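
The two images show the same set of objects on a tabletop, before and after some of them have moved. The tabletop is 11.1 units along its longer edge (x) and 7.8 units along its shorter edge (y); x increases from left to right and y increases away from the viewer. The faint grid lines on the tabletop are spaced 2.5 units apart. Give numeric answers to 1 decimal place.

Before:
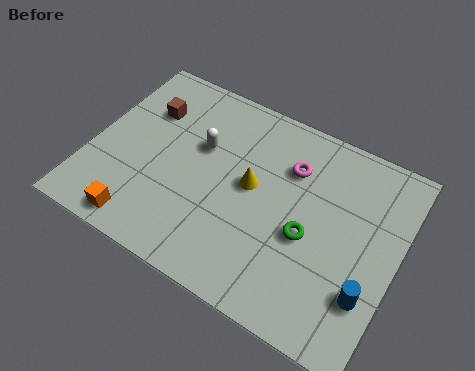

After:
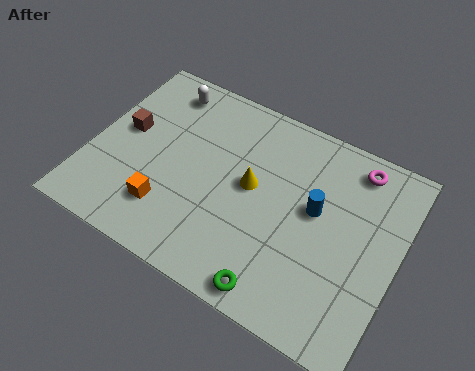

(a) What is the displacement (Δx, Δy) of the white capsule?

(-1.7, 1.7)

From the two frames, the white capsule sits at roughly (3.8, 4.9) before and (2.1, 6.6) after.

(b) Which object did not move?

the yellow cone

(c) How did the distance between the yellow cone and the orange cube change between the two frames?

-1.3

Before: roughly 4.8 units apart; after: 3.5. That's 1.3 units closer together.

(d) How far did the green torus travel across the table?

2.6

The green torus was near (8.0, 3.3) before and (7.3, 0.8) after, so it travelled √(0.7² + 2.5²) ≈ 2.6 units.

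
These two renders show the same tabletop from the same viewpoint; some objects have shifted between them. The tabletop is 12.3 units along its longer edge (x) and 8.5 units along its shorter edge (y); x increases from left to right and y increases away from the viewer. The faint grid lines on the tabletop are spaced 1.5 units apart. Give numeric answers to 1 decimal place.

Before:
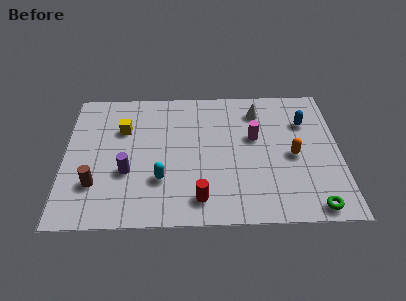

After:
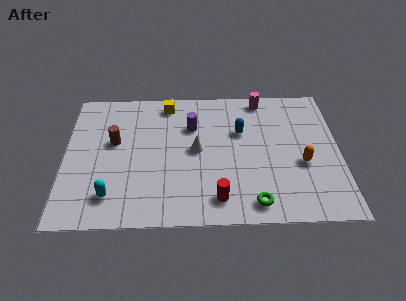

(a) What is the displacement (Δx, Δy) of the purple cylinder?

(2.9, 2.8)

The purple cylinder was at about (2.8, 3.1) and moved to about (5.7, 5.9).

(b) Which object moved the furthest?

the purple cylinder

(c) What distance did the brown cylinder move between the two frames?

2.7

The brown cylinder was near (1.4, 2.4) before and (2.2, 5.0) after, so it travelled √(0.8² + 2.6²) ≈ 2.7 units.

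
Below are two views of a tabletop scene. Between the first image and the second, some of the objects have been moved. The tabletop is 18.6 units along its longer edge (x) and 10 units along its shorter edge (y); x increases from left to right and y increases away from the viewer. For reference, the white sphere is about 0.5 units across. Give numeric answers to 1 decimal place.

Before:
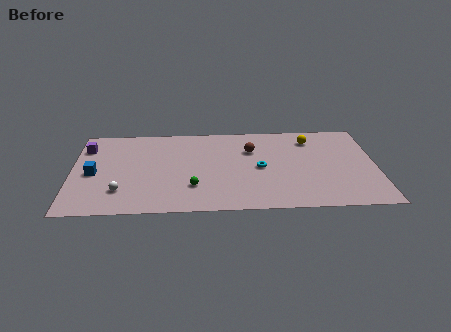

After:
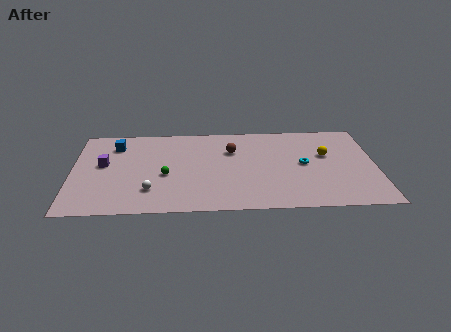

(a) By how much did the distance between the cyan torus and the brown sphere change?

+2.6

The distance was about 2.2 in the first image and 4.8 in the second, so they moved 2.6 units further apart.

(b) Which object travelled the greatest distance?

the blue cube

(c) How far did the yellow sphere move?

2.1

From (14.7, 8.0) to (15.6, 6.1), the yellow sphere covered √(0.9² + 1.9²) ≈ 2.1 units.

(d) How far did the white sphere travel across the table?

1.8

The white sphere was near (3.0, 2.5) before and (4.8, 2.5) after, so it travelled √(1.8² + 0.0²) ≈ 1.8 units.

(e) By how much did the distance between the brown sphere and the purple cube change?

-2.2

The distance was about 10.2 in the first image and 8.0 in the second, so they moved 2.2 units closer together.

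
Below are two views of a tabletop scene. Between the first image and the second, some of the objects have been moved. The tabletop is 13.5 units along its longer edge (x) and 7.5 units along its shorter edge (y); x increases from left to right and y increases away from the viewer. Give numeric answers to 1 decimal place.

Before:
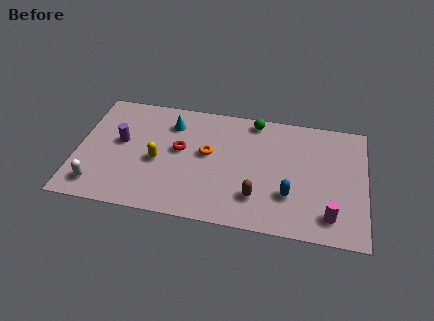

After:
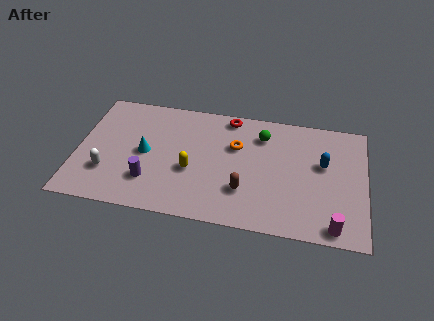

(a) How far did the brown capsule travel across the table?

0.7

The brown capsule was near (8.5, 1.9) before and (7.9, 2.2) after, so it travelled √(0.6² + 0.3²) ≈ 0.7 units.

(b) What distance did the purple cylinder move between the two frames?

2.7

The purple cylinder moved from about (2.0, 4.2) to (3.5, 2.0), a distance of √(1.5² + 2.2²) ≈ 2.7.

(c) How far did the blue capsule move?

2.7

The blue capsule moved from about (10.0, 2.3) to (11.5, 4.5), a distance of √(1.5² + 2.2²) ≈ 2.7.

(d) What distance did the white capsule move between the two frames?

1.0

The white capsule moved from about (1.1, 1.3) to (1.5, 2.2), a distance of √(0.4² + 0.9²) ≈ 1.0.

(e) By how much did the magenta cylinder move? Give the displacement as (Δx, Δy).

(0.2, -0.6)

From the two frames, the magenta cylinder sits at roughly (11.9, 1.4) before and (12.1, 0.8) after.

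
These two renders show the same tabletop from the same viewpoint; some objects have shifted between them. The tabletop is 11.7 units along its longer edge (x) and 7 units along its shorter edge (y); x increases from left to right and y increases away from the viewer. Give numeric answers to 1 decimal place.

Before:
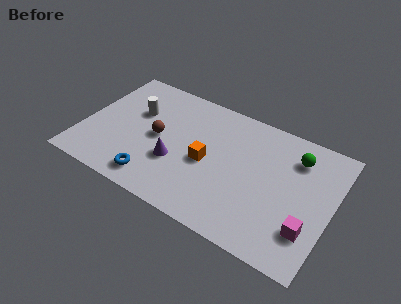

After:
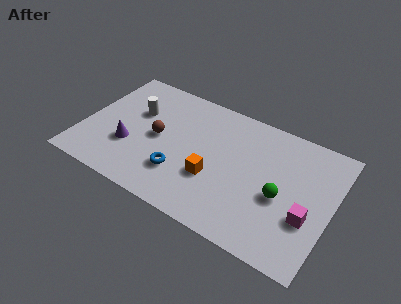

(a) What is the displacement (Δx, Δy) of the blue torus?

(1.1, 0.9)

The blue torus started near (3.7, 1.1) and ended near (4.8, 2.0).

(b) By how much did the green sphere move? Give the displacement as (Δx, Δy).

(-0.4, -2.4)

The green sphere was at about (9.8, 5.4) and moved to about (9.4, 3.0).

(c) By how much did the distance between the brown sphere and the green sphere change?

-0.7

Before: roughly 6.6 units apart; after: 5.9. That's 0.7 units closer together.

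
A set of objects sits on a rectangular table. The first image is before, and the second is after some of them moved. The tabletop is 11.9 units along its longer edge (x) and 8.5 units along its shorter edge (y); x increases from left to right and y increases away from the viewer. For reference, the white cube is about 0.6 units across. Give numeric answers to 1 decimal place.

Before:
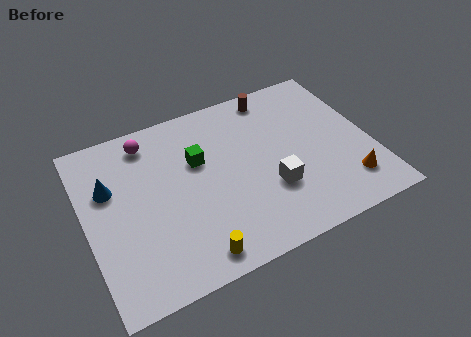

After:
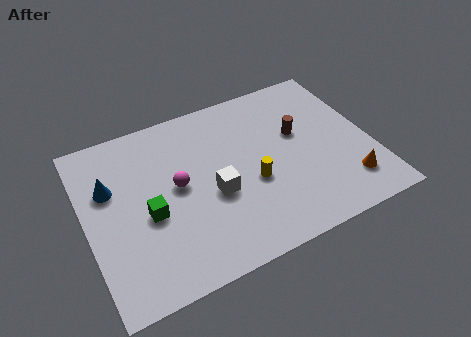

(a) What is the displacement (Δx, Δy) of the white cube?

(-2.3, 0.7)

From the two frames, the white cube sits at roughly (7.5, 2.8) before and (5.2, 3.5) after.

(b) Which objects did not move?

the orange cone and the blue cone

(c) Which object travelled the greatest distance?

the yellow cylinder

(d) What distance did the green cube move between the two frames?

2.9

The green cube moved from about (4.8, 5.4) to (2.5, 3.6), a distance of √(2.3² + 1.8²) ≈ 2.9.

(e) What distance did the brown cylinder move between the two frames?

2.5

From (8.3, 7.5) to (9.0, 5.1), the brown cylinder covered √(0.7² + 2.4²) ≈ 2.5 units.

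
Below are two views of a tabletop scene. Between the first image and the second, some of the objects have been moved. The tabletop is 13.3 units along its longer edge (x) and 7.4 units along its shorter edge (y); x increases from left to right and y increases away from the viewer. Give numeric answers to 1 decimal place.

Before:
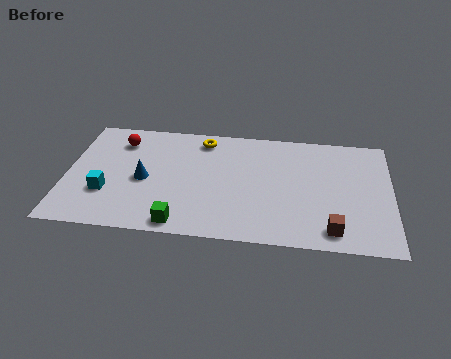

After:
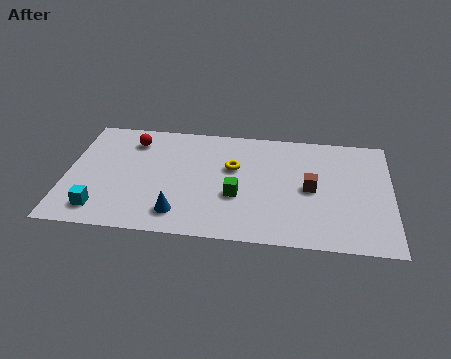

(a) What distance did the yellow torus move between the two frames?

2.1

The yellow torus moved from about (5.5, 6.3) to (6.8, 4.6), a distance of √(1.3² + 1.7²) ≈ 2.1.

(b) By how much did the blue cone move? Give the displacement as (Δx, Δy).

(1.5, -2.0)

The blue cone started near (3.2, 3.4) and ended near (4.7, 1.4).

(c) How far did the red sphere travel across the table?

0.5

The red sphere moved from about (2.1, 5.8) to (2.6, 5.9), a distance of √(0.5² + 0.1²) ≈ 0.5.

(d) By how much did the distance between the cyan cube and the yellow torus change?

+0.8

Before: roughly 5.4 units apart; after: 6.2. That's 0.8 units further apart.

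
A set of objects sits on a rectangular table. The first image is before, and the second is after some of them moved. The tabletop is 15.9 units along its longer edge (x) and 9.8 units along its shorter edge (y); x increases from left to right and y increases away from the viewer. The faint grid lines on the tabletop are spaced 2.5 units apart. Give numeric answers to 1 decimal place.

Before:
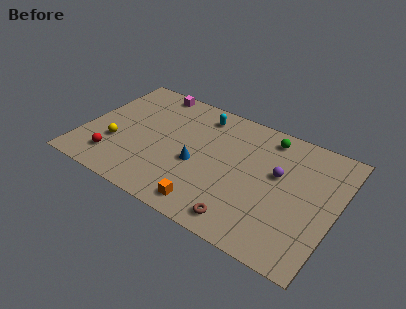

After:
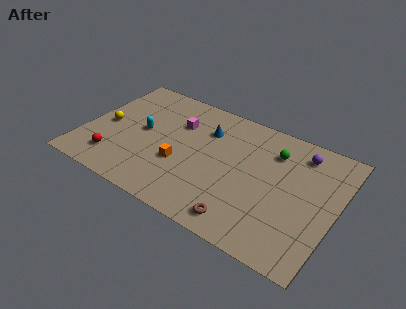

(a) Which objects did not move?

the brown torus and the red sphere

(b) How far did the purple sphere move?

2.5

The purple sphere was near (12.2, 5.8) before and (13.3, 8.1) after, so it travelled √(1.1² + 2.3²) ≈ 2.5 units.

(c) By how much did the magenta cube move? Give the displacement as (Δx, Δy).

(2.1, -2.1)

From the two frames, the magenta cube sits at roughly (3.5, 8.9) before and (5.6, 6.8) after.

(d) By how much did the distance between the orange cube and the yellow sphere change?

-1.5

Before: roughly 6.6 units apart; after: 5.1. That's 1.5 units closer together.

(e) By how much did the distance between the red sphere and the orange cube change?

-1.9

The distance was about 6.2 in the first image and 4.3 in the second, so they moved 1.9 units closer together.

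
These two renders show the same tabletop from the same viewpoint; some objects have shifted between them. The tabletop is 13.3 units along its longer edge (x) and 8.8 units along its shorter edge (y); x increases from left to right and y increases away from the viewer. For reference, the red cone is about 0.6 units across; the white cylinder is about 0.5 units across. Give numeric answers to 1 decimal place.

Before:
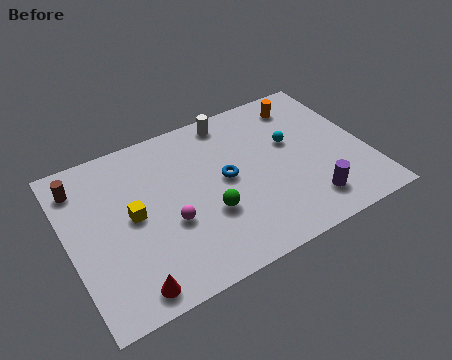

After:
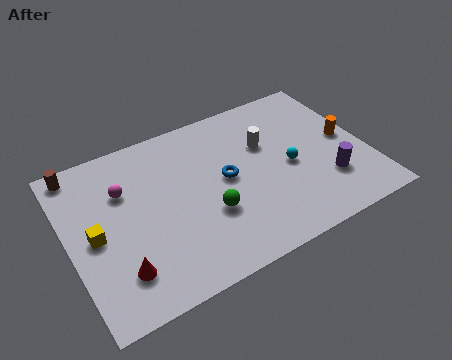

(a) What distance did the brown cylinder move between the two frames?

0.8

The brown cylinder was near (0.8, 7.1) before and (0.8, 7.9) after, so it travelled √(0.0² + 0.8²) ≈ 0.8 units.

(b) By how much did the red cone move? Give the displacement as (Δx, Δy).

(-0.3, 1.0)

From the two frames, the red cone sits at roughly (2.2, 1.0) before and (1.9, 2.0) after.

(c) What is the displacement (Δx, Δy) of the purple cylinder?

(1.0, 0.8)

The purple cylinder was at about (10.3, 1.7) and moved to about (11.3, 2.5).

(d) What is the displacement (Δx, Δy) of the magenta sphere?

(-1.7, 2.6)

The magenta sphere was at about (4.3, 3.4) and moved to about (2.6, 6.0).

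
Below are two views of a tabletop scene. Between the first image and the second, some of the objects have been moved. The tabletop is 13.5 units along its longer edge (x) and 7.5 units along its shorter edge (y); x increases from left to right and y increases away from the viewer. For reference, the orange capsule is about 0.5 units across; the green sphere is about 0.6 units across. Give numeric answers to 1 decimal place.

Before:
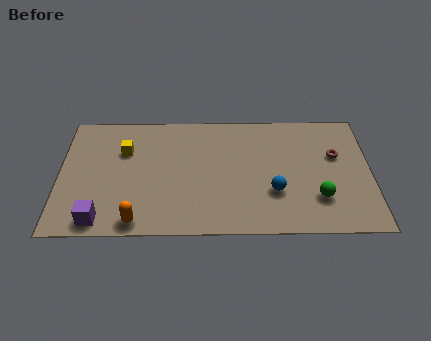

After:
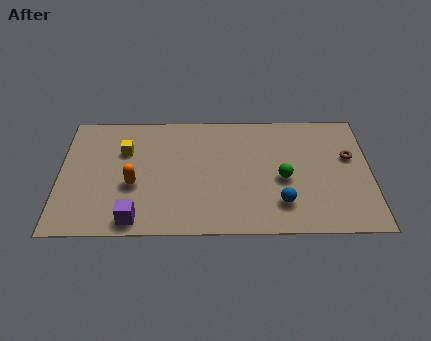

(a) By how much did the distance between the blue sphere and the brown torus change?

+0.6

They were about 3.5 units apart before and 4.1 after — 0.6 units further apart.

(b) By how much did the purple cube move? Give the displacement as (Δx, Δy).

(1.5, 0.0)

The purple cube was at about (1.8, 0.9) and moved to about (3.3, 0.9).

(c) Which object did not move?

the yellow cube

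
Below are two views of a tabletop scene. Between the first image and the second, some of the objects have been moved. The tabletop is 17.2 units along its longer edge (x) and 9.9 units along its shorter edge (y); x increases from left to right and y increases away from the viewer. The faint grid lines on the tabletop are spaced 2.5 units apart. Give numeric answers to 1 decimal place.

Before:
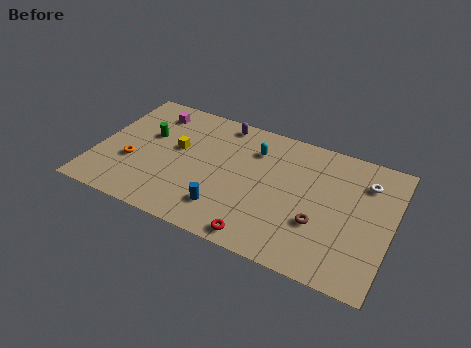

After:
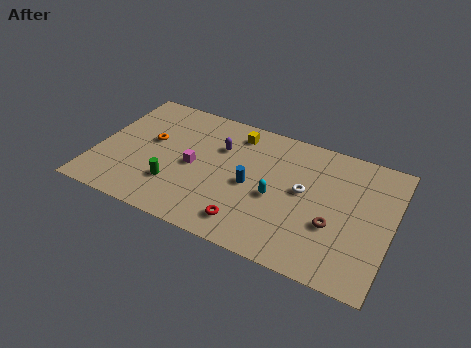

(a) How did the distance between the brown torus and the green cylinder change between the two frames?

-1.5

Before: roughly 10.7 units apart; after: 9.2. That's 1.5 units closer together.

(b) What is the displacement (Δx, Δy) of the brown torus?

(0.8, 0.2)

The brown torus was at about (13.2, 3.4) and moved to about (14.0, 3.6).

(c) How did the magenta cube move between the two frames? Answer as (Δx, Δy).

(2.9, -3.4)

The magenta cube was at about (2.8, 8.1) and moved to about (5.7, 4.7).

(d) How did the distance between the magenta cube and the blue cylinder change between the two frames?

-4.4

The distance was about 7.8 in the first image and 3.4 in the second, so they moved 4.4 units closer together.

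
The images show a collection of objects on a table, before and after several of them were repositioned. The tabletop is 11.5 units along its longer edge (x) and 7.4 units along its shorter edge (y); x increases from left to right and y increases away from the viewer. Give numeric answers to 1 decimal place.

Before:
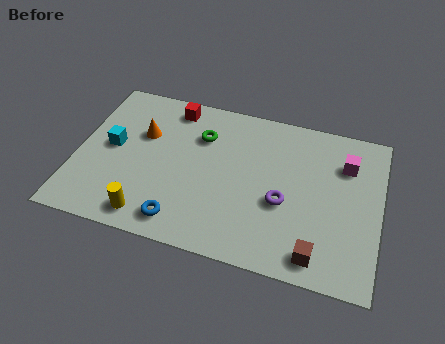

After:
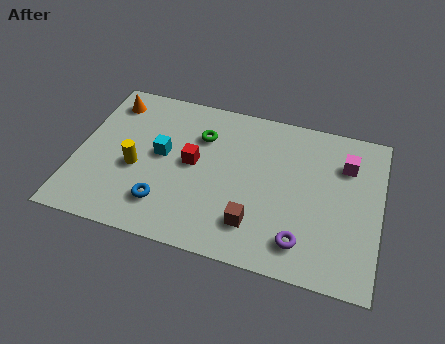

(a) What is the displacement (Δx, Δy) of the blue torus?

(-0.7, 0.6)

From the two frames, the blue torus sits at roughly (4.2, 1.1) before and (3.5, 1.7) after.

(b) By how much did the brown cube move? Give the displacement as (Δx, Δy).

(-2.4, 0.7)

The brown cube was at about (9.3, 1.0) and moved to about (6.9, 1.7).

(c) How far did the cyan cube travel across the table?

1.9

The cyan cube was near (1.3, 3.9) before and (3.2, 4.0) after, so it travelled √(1.9² + 0.1²) ≈ 1.9 units.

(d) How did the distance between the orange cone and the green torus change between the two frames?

+1.4

They were about 2.3 units apart before and 3.7 after — 1.4 units further apart.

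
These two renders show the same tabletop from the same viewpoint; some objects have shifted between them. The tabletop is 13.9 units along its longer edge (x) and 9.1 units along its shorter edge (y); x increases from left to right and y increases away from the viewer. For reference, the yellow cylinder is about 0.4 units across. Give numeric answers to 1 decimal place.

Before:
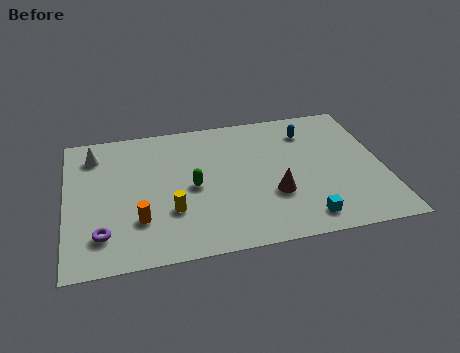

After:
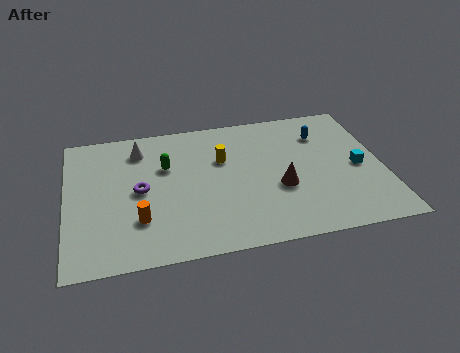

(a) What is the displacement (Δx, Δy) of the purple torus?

(1.7, 2.5)

From the two frames, the purple torus sits at roughly (1.5, 2.0) before and (3.2, 4.5) after.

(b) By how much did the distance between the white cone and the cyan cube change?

-0.7

Before: roughly 10.7 units apart; after: 10.0. That's 0.7 units closer together.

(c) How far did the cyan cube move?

3.9

The cyan cube moved from about (10.2, 1.3) to (12.8, 4.2), a distance of √(2.6² + 2.9²) ≈ 3.9.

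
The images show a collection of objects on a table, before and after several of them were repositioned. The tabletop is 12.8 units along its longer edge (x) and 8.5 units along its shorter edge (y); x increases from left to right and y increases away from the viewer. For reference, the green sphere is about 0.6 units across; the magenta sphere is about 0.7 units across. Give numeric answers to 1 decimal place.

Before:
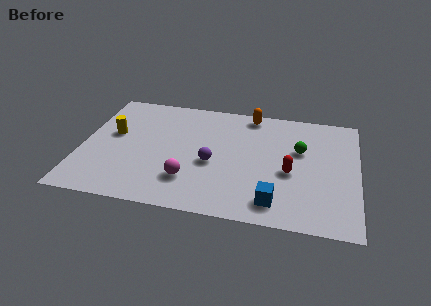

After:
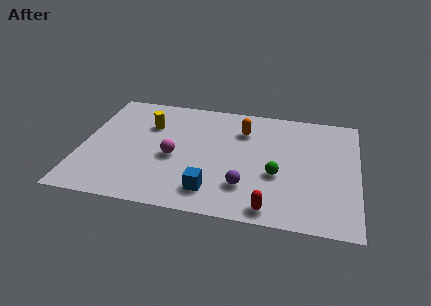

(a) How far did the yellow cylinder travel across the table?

1.9

The yellow cylinder moved from about (1.4, 4.9) to (3.0, 5.9), a distance of √(1.6² + 1.0²) ≈ 1.9.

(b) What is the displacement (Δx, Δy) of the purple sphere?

(1.6, -1.4)

From the two frames, the purple sphere sits at roughly (6.1, 3.6) before and (7.7, 2.2) after.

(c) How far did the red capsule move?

2.8

The red capsule moved from about (9.7, 3.6) to (8.9, 0.9), a distance of √(0.8² + 2.7²) ≈ 2.8.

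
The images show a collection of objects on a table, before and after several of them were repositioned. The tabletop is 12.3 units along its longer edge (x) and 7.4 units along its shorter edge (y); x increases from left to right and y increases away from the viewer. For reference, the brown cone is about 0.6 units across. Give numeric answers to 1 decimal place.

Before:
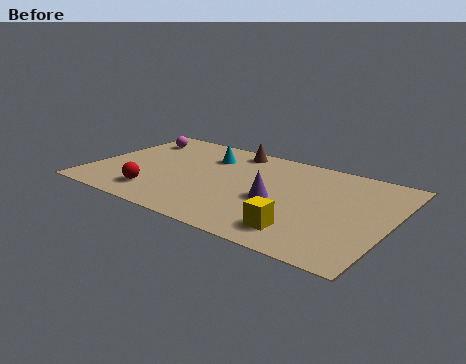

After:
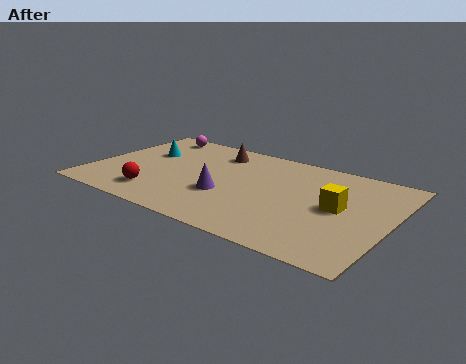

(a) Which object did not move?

the red sphere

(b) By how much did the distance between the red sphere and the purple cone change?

-2.0

Before: roughly 5.0 units apart; after: 3.0. That's 2.0 units closer together.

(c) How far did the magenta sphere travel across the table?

0.9

The magenta sphere moved from about (1.2, 5.8) to (1.8, 6.5), a distance of √(0.6² + 0.7²) ≈ 0.9.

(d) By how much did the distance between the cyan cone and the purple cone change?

+0.3

They were about 4.0 units apart before and 4.3 after — 0.3 units further apart.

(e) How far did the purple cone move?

2.1

The purple cone was near (7.7, 3.2) before and (5.7, 2.7) after, so it travelled √(2.0² + 0.5²) ≈ 2.1 units.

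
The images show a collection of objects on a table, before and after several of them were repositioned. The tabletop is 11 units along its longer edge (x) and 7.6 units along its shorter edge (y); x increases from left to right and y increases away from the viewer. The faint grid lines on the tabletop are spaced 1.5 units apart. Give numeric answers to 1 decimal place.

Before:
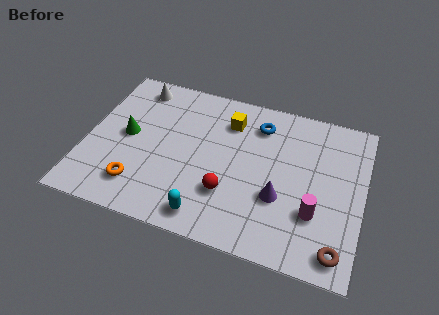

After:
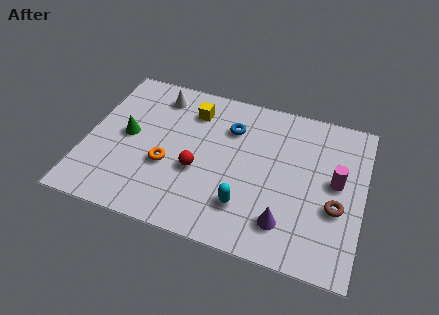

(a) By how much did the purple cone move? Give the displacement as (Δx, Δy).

(0.3, -1.1)

The purple cone was at about (7.8, 2.7) and moved to about (8.1, 1.6).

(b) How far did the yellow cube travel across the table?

1.5

The yellow cube moved from about (5.5, 5.8) to (4.0, 5.9), a distance of √(1.5² + 0.1²) ≈ 1.5.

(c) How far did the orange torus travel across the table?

1.6

The orange torus was near (2.3, 1.6) before and (3.3, 2.9) after, so it travelled √(1.0² + 1.3²) ≈ 1.6 units.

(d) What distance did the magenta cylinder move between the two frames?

1.8

From (9.2, 2.4) to (9.9, 4.1), the magenta cylinder covered √(0.7² + 1.7²) ≈ 1.8 units.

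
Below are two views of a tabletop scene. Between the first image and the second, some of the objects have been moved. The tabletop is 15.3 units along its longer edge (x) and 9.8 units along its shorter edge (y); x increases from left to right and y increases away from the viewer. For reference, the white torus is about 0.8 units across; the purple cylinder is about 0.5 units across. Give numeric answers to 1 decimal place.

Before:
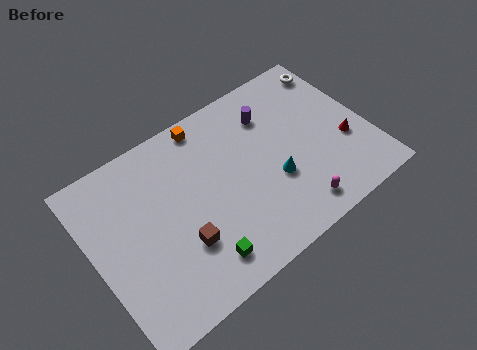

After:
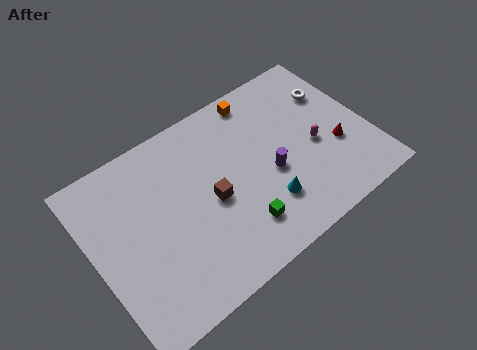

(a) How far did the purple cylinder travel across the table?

3.4

The purple cylinder moved from about (10.4, 7.4) to (9.7, 4.1), a distance of √(0.7² + 3.3²) ≈ 3.4.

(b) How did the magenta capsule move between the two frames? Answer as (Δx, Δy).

(1.8, 2.9)

From the two frames, the magenta capsule sits at roughly (10.5, 1.4) before and (12.3, 4.3) after.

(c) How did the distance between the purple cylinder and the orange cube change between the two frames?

+0.9

They were about 3.7 units apart before and 4.6 after — 0.9 units further apart.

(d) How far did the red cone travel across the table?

0.5

The red cone moved from about (13.9, 3.6) to (13.4, 3.6), a distance of √(0.5² + 0.0²) ≈ 0.5.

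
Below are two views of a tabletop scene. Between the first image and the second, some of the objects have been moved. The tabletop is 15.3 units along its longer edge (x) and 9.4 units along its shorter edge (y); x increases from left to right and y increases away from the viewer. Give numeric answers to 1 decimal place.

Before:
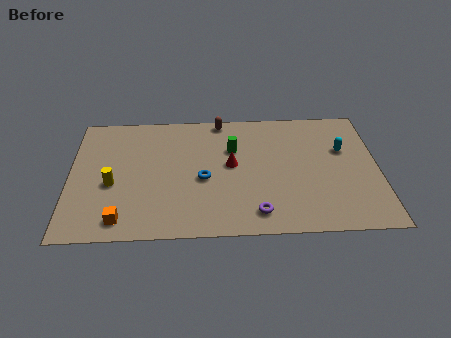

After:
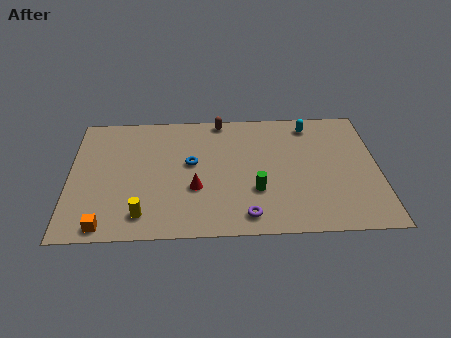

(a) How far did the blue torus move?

1.3

The blue torus moved from about (6.6, 4.1) to (6.0, 5.3), a distance of √(0.6² + 1.2²) ≈ 1.3.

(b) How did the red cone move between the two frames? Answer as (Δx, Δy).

(-1.8, -1.7)

The red cone was at about (8.0, 5.1) and moved to about (6.2, 3.4).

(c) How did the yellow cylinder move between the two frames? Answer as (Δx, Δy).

(1.5, -2.3)

From the two frames, the yellow cylinder sits at roughly (2.1, 3.9) before and (3.6, 1.6) after.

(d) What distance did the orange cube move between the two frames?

0.9

From (2.6, 1.3) to (1.8, 0.9), the orange cube covered √(0.8² + 0.4²) ≈ 0.9 units.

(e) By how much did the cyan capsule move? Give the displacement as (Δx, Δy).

(-1.6, 2.0)

The cyan capsule was at about (13.6, 6.0) and moved to about (12.0, 8.0).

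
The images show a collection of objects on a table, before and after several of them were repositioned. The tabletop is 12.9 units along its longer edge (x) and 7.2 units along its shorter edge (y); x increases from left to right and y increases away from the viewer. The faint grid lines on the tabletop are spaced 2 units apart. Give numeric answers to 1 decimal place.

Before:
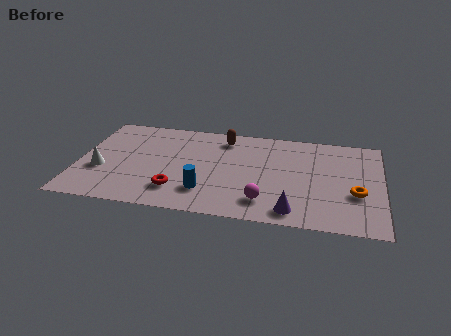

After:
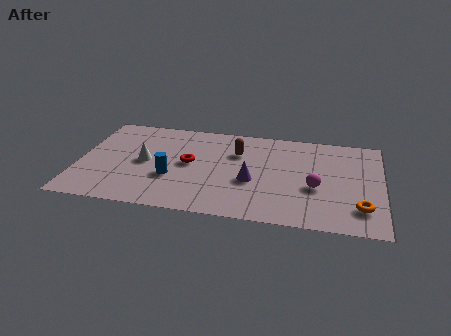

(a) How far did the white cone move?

2.0

The white cone was near (1.0, 2.7) before and (2.8, 3.6) after, so it travelled √(1.8² + 0.9²) ≈ 2.0 units.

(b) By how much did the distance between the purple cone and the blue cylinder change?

-0.4

They were about 3.8 units apart before and 3.4 after — 0.4 units closer together.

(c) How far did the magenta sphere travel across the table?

2.5

The magenta sphere was near (8.0, 1.5) before and (10.1, 2.9) after, so it travelled √(2.1² + 1.4²) ≈ 2.5 units.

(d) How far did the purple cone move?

2.6

The purple cone was near (9.2, 1.0) before and (7.4, 2.9) after, so it travelled √(1.8² + 1.9²) ≈ 2.6 units.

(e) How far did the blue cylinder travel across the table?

1.7

From (5.5, 1.8) to (4.0, 2.6), the blue cylinder covered √(1.5² + 0.8²) ≈ 1.7 units.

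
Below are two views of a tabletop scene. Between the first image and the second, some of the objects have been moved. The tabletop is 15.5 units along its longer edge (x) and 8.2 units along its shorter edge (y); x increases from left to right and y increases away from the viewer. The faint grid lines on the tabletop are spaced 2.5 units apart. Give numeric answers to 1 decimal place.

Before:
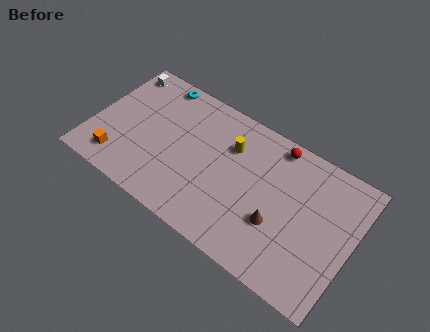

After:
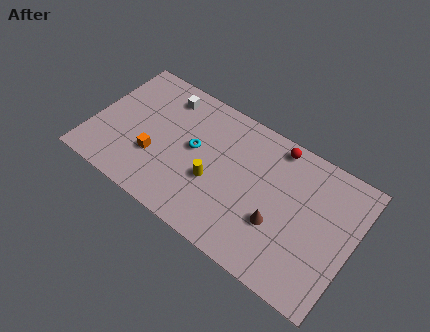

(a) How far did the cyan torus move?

4.0

The cyan torus was near (3.2, 7.4) before and (6.0, 4.5) after, so it travelled √(2.8² + 2.9²) ≈ 4.0 units.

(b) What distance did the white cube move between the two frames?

2.8

From (1.0, 7.1) to (3.8, 6.8), the white cube covered √(2.8² + 0.3²) ≈ 2.8 units.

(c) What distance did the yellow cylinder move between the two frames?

2.7

The yellow cylinder was near (8.0, 5.8) before and (7.4, 3.2) after, so it travelled √(0.6² + 2.6²) ≈ 2.7 units.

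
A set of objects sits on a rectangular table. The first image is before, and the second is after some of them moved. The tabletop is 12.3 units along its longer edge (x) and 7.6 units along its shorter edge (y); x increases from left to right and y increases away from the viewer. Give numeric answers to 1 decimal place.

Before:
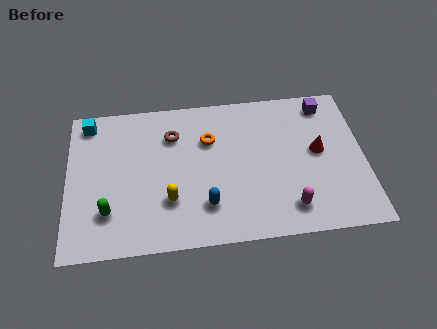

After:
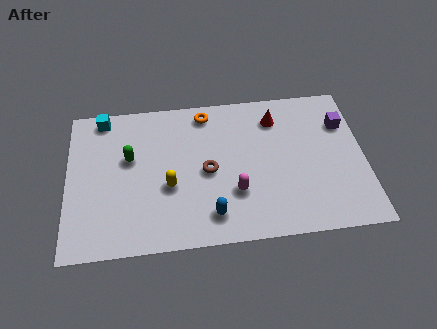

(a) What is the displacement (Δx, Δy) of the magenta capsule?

(-2.2, 1.0)

The magenta capsule started near (9.1, 1.4) and ended near (6.9, 2.4).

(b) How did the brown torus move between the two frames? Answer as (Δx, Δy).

(1.4, -2.0)

From the two frames, the brown torus sits at roughly (4.4, 5.6) before and (5.8, 3.6) after.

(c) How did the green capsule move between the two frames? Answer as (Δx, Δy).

(0.9, 2.6)

The green capsule started near (1.7, 2.0) and ended near (2.6, 4.6).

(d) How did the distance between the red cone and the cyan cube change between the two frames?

-2.6

The distance was about 9.8 in the first image and 7.2 in the second, so they moved 2.6 units closer together.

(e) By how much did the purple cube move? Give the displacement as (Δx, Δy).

(0.7, -1.1)

From the two frames, the purple cube sits at roughly (10.8, 6.5) before and (11.5, 5.4) after.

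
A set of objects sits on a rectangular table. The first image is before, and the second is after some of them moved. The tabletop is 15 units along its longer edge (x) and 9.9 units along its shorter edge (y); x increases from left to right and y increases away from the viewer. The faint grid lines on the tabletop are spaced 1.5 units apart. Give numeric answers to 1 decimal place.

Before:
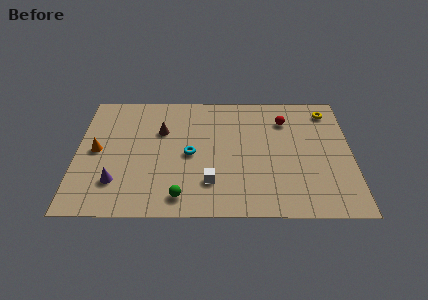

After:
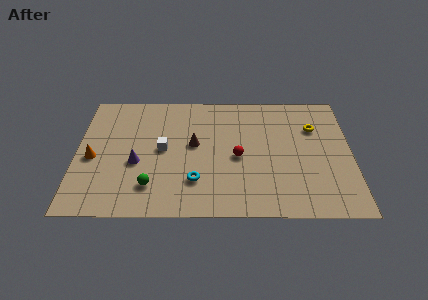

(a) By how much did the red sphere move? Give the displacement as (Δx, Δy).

(-2.6, -3.0)

From the two frames, the red sphere sits at roughly (11.4, 7.5) before and (8.8, 4.5) after.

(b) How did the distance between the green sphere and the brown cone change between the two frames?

-1.3

The distance was about 5.3 in the first image and 4.0 in the second, so they moved 1.3 units closer together.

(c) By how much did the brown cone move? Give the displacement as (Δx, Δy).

(1.8, -1.1)

The brown cone started near (4.6, 6.6) and ended near (6.4, 5.5).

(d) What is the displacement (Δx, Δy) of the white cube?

(-2.6, 2.6)

The white cube was at about (7.3, 2.5) and moved to about (4.7, 5.1).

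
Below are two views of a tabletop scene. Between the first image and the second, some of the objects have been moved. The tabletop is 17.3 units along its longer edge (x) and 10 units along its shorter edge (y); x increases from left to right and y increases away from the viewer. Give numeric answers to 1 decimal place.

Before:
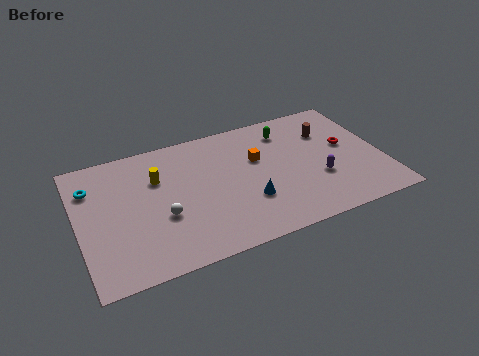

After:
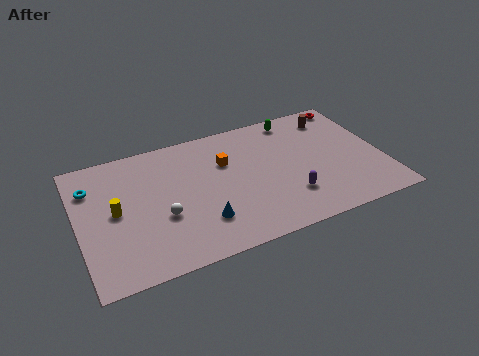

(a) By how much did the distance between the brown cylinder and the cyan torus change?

+0.5

The distance was about 13.6 in the first image and 14.1 in the second, so they moved 0.5 units further apart.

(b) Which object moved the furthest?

the red torus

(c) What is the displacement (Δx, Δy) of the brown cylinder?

(0.5, 1.1)

The brown cylinder started near (14.5, 7.1) and ended near (15.0, 8.2).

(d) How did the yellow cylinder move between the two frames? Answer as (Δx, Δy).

(-2.5, -1.7)

The yellow cylinder started near (4.6, 6.8) and ended near (2.1, 5.1).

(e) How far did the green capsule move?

1.0

The green capsule moved from about (12.2, 8.0) to (12.8, 8.8), a distance of √(0.6² + 0.8²) ≈ 1.0.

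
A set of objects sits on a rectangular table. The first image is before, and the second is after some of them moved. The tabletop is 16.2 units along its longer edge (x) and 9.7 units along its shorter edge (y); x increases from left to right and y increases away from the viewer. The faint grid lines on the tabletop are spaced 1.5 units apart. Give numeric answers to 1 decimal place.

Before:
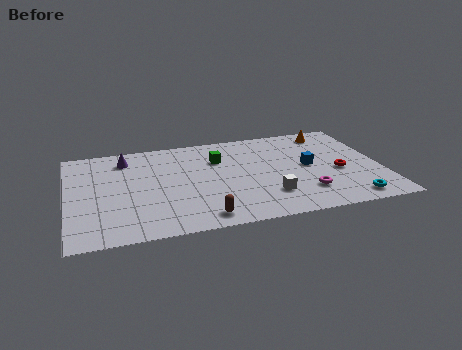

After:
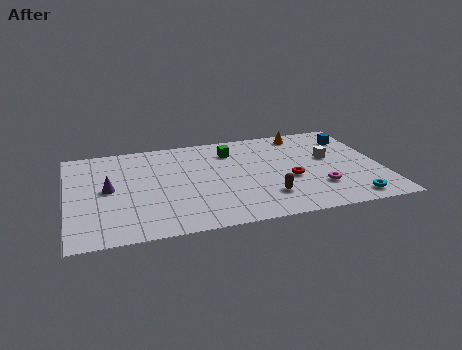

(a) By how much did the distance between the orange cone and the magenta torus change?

-0.4

They were about 6.2 units apart before and 5.8 after — 0.4 units closer together.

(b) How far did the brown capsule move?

3.6

The brown capsule moved from about (6.7, 1.2) to (10.1, 2.4), a distance of √(3.4² + 1.2²) ≈ 3.6.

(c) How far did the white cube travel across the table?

4.6

From (10.2, 2.5) to (13.6, 5.6), the white cube covered √(3.4² + 3.1²) ≈ 4.6 units.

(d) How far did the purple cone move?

3.1

The purple cone moved from about (3.1, 7.9) to (2.1, 5.0), a distance of √(1.0² + 2.9²) ≈ 3.1.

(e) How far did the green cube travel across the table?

1.0

The green cube moved from about (7.9, 6.8) to (8.6, 7.5), a distance of √(0.7² + 0.7²) ≈ 1.0.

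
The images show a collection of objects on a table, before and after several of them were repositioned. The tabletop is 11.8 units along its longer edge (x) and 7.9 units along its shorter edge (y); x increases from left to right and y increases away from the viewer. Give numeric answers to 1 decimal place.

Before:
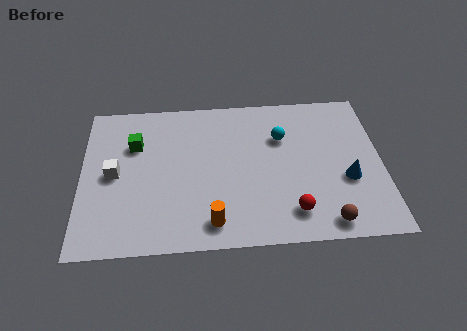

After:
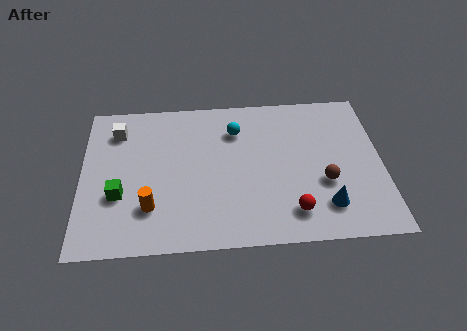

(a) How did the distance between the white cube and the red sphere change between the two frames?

+1.0

Before: roughly 7.3 units apart; after: 8.3. That's 1.0 units further apart.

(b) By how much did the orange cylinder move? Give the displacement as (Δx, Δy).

(-2.4, 0.9)

From the two frames, the orange cylinder sits at roughly (5.1, 1.2) before and (2.7, 2.1) after.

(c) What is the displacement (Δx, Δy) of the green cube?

(-0.6, -2.6)

The green cube started near (2.1, 5.4) and ended near (1.5, 2.8).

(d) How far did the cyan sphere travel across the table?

1.9

From (7.9, 5.4) to (6.1, 5.9), the cyan sphere covered √(1.8² + 0.5²) ≈ 1.9 units.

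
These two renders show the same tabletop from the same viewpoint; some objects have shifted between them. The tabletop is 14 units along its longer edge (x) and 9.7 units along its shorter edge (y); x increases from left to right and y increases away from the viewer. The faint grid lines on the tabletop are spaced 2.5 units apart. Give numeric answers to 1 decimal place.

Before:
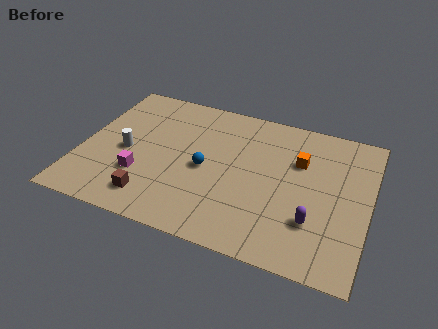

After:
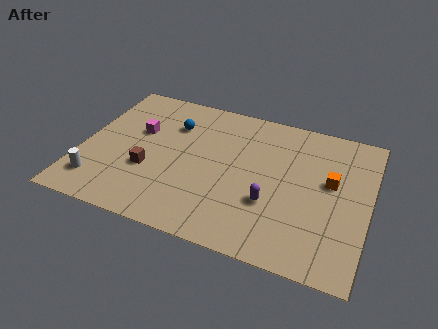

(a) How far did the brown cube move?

1.8

From (3.8, 1.7) to (3.4, 3.5), the brown cube covered √(0.4² + 1.8²) ≈ 1.8 units.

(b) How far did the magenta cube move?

3.0

The magenta cube moved from about (3.1, 3.0) to (2.6, 6.0), a distance of √(0.5² + 3.0²) ≈ 3.0.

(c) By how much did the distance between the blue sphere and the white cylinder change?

+2.1

They were about 3.9 units apart before and 6.0 after — 2.1 units further apart.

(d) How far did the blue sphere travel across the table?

3.1

The blue sphere was near (6.1, 4.5) before and (4.2, 7.0) after, so it travelled √(1.9² + 2.5²) ≈ 3.1 units.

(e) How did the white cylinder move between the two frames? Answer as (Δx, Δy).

(-1.1, -2.5)

From the two frames, the white cylinder sits at roughly (2.2, 4.4) before and (1.1, 1.9) after.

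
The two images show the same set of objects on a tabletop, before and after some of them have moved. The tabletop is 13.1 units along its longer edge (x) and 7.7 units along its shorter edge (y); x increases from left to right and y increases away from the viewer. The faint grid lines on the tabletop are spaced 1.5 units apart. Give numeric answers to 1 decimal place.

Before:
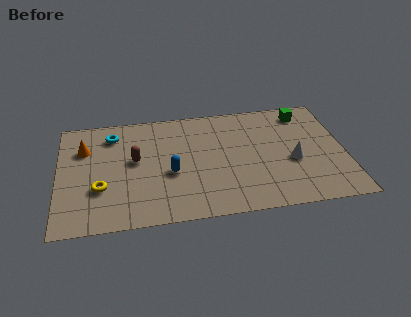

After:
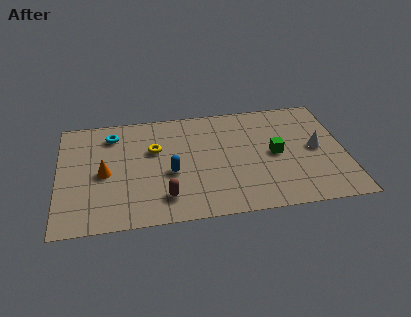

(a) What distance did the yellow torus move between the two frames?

3.4

From (1.9, 2.6) to (4.4, 4.9), the yellow torus covered √(2.5² + 2.3²) ≈ 3.4 units.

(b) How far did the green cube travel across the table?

3.1

The green cube moved from about (11.4, 6.5) to (9.9, 3.8), a distance of √(1.5² + 2.7²) ≈ 3.1.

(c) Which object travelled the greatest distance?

the yellow torus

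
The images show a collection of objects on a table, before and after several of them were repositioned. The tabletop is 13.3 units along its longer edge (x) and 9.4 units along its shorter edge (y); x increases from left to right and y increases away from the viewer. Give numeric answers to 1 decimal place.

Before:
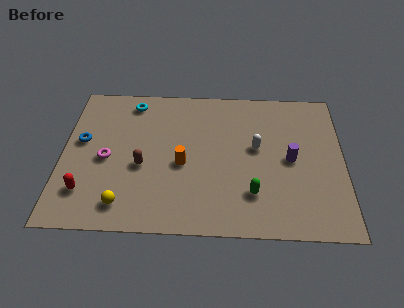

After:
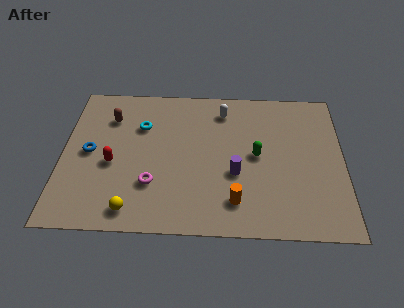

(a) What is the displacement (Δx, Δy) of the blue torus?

(0.4, -0.7)

From the two frames, the blue torus sits at roughly (0.9, 5.4) before and (1.3, 4.7) after.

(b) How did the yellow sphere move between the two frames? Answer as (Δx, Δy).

(0.4, -0.3)

From the two frames, the yellow sphere sits at roughly (3.0, 1.5) before and (3.4, 1.2) after.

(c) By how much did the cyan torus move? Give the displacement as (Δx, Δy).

(0.5, -1.6)

The cyan torus started near (3.2, 8.1) and ended near (3.7, 6.5).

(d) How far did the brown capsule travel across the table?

3.5

The brown capsule was near (3.8, 3.9) before and (2.2, 7.0) after, so it travelled √(1.6² + 3.1²) ≈ 3.5 units.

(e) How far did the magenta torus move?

2.7

The magenta torus was near (2.1, 4.3) before and (4.3, 2.8) after, so it travelled √(2.2² + 1.5²) ≈ 2.7 units.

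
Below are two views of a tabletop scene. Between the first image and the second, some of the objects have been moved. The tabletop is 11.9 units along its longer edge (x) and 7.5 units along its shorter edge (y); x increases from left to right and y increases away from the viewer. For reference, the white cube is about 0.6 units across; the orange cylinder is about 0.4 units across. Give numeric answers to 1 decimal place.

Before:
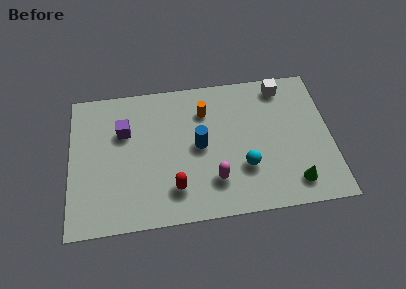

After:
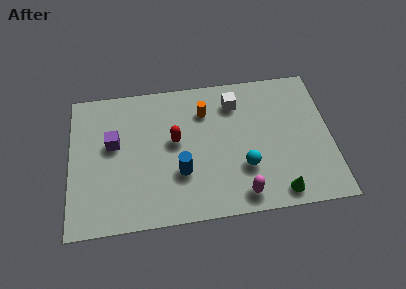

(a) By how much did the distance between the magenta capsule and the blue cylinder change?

+1.1

The distance was about 2.0 in the first image and 3.1 in the second, so they moved 1.1 units further apart.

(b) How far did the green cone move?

0.8

The green cone was near (10.1, 1.3) before and (9.4, 0.9) after, so it travelled √(0.7² + 0.4²) ≈ 0.8 units.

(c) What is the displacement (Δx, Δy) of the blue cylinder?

(-0.9, -1.3)

The blue cylinder started near (5.9, 3.8) and ended near (5.0, 2.5).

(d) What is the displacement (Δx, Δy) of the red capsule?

(0.1, 2.5)

The red capsule started near (4.7, 1.7) and ended near (4.8, 4.2).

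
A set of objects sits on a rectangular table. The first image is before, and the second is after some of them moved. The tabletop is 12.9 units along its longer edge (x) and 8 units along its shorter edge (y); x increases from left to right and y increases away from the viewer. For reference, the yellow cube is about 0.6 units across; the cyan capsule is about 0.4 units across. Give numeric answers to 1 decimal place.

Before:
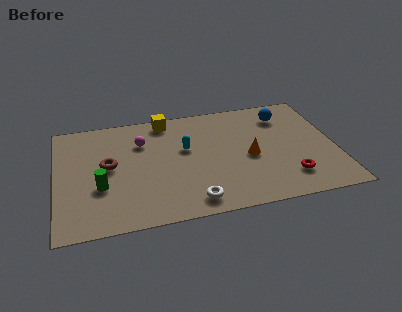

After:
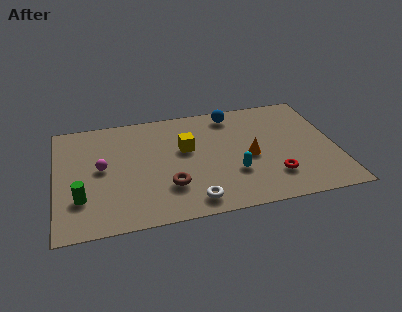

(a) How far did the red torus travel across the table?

0.7

The red torus was near (10.6, 1.8) before and (9.9, 2.0) after, so it travelled √(0.7² + 0.2²) ≈ 0.7 units.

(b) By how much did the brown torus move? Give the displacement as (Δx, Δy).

(2.7, -2.0)

From the two frames, the brown torus sits at roughly (2.4, 4.3) before and (5.1, 2.3) after.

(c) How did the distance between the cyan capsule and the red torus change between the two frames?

-3.6

They were about 5.5 units apart before and 1.9 after — 3.6 units closer together.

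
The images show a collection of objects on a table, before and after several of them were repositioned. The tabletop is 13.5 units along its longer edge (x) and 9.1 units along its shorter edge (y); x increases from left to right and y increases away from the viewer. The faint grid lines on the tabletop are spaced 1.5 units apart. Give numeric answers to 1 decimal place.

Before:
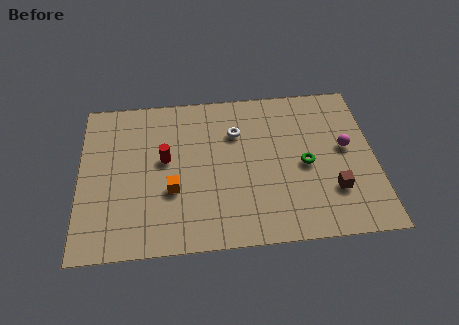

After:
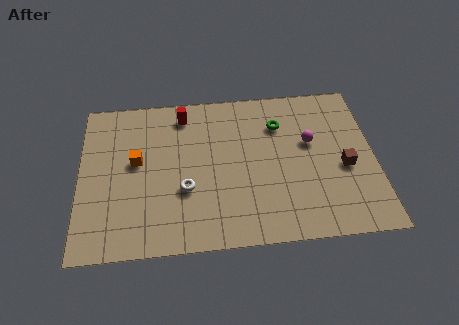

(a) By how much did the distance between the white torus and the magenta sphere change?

+1.0

The distance was about 5.2 in the first image and 6.2 in the second, so they moved 1.0 units further apart.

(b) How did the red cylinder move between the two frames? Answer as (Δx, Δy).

(0.9, 2.6)

From the two frames, the red cylinder sits at roughly (3.9, 5.1) before and (4.8, 7.7) after.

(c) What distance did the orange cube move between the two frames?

2.4

From (4.2, 3.3) to (2.6, 5.1), the orange cube covered √(1.6² + 1.8²) ≈ 2.4 units.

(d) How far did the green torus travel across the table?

2.7

The green torus moved from about (10.3, 4.2) to (9.2, 6.7), a distance of √(1.1² + 2.5²) ≈ 2.7.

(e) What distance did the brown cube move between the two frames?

1.4

The brown cube moved from about (11.5, 2.6) to (12.1, 3.9), a distance of √(0.6² + 1.3²) ≈ 1.4.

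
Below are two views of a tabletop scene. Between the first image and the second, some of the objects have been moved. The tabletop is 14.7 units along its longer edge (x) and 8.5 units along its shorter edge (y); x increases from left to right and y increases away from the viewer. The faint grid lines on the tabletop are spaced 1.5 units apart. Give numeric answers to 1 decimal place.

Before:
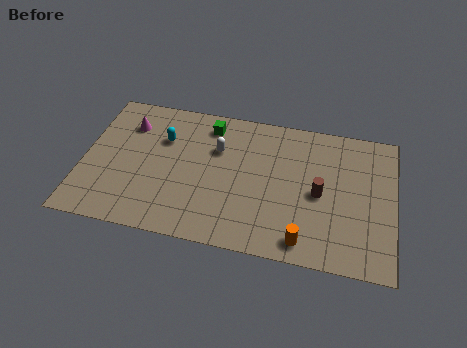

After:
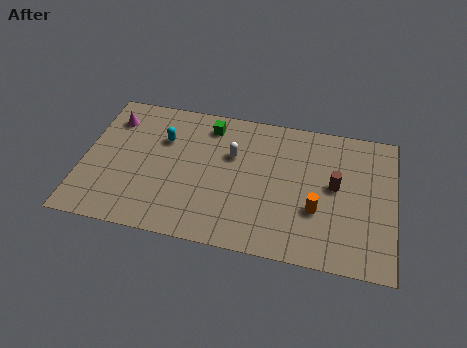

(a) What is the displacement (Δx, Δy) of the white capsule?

(0.7, -0.2)

The white capsule was at about (6.3, 5.7) and moved to about (7.0, 5.5).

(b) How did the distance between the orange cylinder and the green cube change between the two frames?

-1.0

They were about 7.7 units apart before and 6.7 after — 1.0 units closer together.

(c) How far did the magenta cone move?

0.8

The magenta cone moved from about (2.0, 6.4) to (1.2, 6.6), a distance of √(0.8² + 0.2²) ≈ 0.8.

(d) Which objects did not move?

the cyan capsule and the green cube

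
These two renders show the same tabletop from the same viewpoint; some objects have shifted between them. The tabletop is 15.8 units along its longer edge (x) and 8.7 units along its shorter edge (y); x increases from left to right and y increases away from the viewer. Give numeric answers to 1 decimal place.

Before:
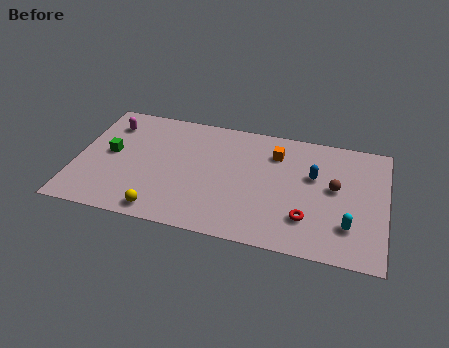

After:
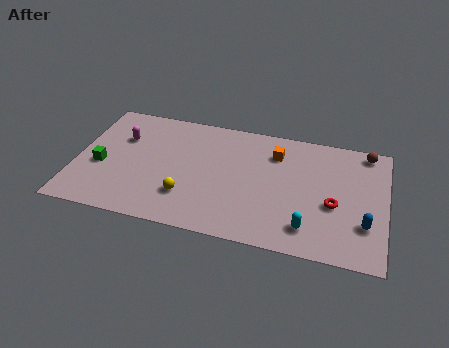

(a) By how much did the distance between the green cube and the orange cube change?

+0.7

The distance was about 8.6 in the first image and 9.3 in the second, so they moved 0.7 units further apart.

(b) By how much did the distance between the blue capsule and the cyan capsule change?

-0.7

Before: roughly 3.6 units apart; after: 2.9. That's 0.7 units closer together.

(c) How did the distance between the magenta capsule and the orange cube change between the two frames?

-0.7

They were about 8.6 units apart before and 7.9 after — 0.7 units closer together.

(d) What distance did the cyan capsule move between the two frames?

2.1

The cyan capsule moved from about (14.0, 2.3) to (12.0, 1.7), a distance of √(2.0² + 0.6²) ≈ 2.1.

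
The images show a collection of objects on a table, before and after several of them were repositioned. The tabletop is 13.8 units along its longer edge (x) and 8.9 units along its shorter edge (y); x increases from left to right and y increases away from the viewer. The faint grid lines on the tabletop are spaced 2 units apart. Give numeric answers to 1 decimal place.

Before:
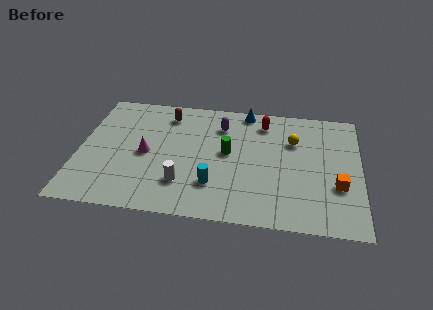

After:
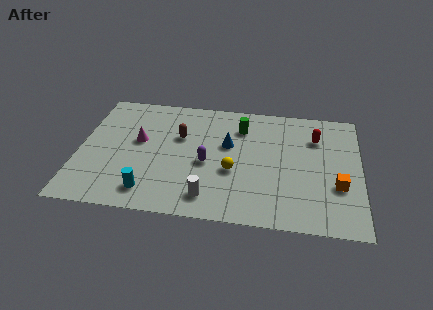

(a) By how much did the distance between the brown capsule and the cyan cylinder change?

-1.1

They were about 5.5 units apart before and 4.4 after — 1.1 units closer together.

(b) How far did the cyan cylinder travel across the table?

3.2

From (6.7, 2.4) to (3.6, 1.5), the cyan cylinder covered √(3.1² + 0.9²) ≈ 3.2 units.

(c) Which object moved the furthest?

the yellow sphere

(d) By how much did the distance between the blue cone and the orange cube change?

-0.9

The distance was about 6.8 in the first image and 5.9 in the second, so they moved 0.9 units closer together.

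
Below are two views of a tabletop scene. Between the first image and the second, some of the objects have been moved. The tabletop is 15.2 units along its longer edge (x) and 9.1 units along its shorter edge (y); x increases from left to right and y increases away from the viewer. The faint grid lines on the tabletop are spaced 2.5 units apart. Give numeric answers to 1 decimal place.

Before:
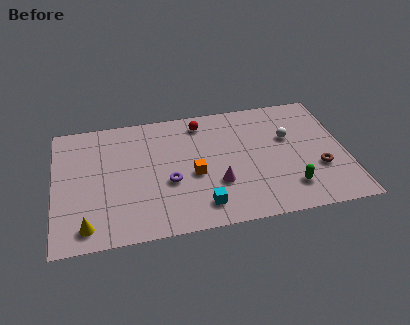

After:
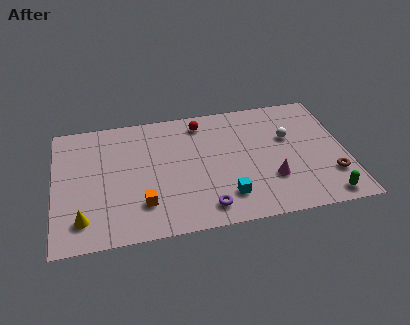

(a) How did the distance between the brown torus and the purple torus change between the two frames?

-1.1

They were about 7.8 units apart before and 6.7 after — 1.1 units closer together.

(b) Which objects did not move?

the white sphere and the red sphere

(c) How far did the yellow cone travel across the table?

0.5

The yellow cone moved from about (1.6, 1.3) to (1.4, 1.8), a distance of √(0.2² + 0.5²) ≈ 0.5.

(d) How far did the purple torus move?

2.8

The purple torus was near (5.9, 3.6) before and (7.7, 1.4) after, so it travelled √(1.8² + 2.2²) ≈ 2.8 units.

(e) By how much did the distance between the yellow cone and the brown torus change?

+0.7

Before: roughly 12.2 units apart; after: 12.9. That's 0.7 units further apart.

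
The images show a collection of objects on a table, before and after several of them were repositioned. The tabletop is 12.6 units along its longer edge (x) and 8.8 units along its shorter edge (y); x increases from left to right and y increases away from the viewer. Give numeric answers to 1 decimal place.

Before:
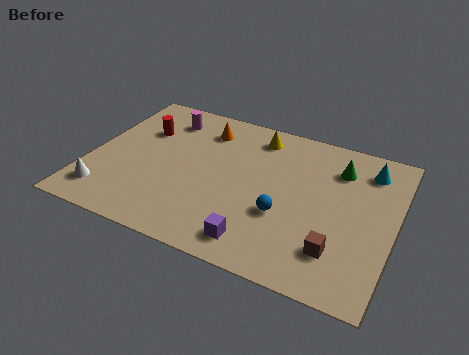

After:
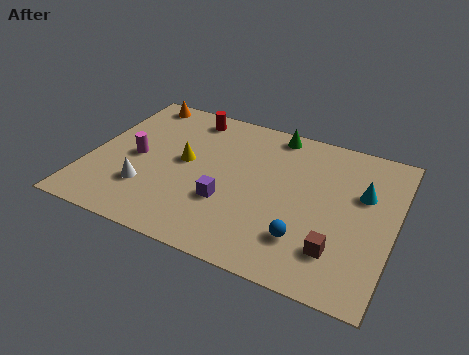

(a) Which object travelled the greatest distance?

the yellow cone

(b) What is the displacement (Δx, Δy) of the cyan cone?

(-0.1, -1.5)

The cyan cone was at about (11.3, 7.1) and moved to about (11.2, 5.6).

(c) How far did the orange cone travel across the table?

3.1

The orange cone was near (4.4, 7.0) before and (1.4, 7.9) after, so it travelled √(3.0² + 0.9²) ≈ 3.1 units.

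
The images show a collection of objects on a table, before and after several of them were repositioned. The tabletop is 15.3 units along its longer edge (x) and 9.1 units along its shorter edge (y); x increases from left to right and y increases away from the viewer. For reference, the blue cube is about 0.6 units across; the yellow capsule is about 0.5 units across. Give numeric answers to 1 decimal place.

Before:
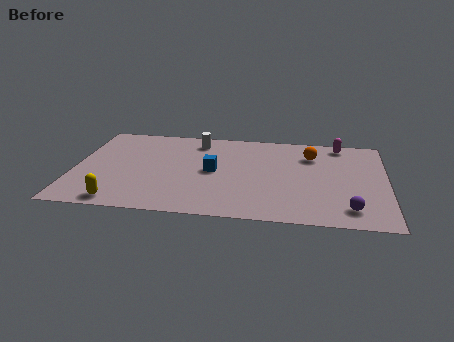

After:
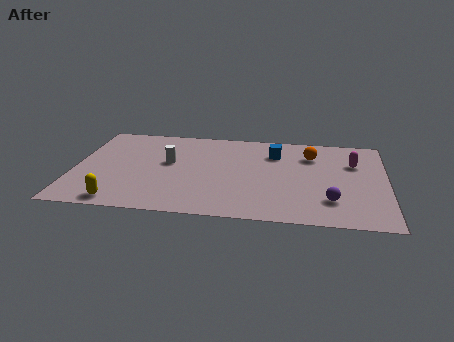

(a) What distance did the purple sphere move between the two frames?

1.1

From (13.5, 1.6) to (12.6, 2.3), the purple sphere covered √(0.9² + 0.7²) ≈ 1.1 units.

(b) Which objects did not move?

the orange sphere and the yellow capsule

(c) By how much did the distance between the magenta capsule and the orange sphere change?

+0.3

Before: roughly 1.9 units apart; after: 2.2. That's 0.3 units further apart.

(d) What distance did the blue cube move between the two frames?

3.7

The blue cube moved from about (6.8, 4.6) to (9.8, 6.8), a distance of √(3.0² + 2.2²) ≈ 3.7.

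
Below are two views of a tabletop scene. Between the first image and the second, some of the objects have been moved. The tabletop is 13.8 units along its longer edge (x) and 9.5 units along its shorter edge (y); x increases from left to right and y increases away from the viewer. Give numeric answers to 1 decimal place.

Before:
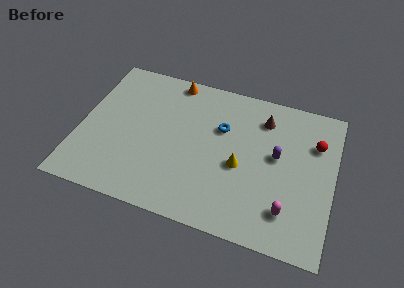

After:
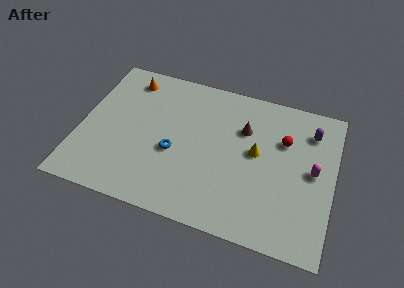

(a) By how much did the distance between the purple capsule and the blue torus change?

+4.8

The distance was about 3.2 in the first image and 8.0 in the second, so they moved 4.8 units further apart.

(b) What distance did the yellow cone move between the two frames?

1.4

The yellow cone moved from about (8.8, 4.1) to (9.6, 5.2), a distance of √(0.8² + 1.1²) ≈ 1.4.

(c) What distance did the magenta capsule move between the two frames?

3.0

The magenta capsule moved from about (11.5, 2.1) to (12.7, 4.9), a distance of √(1.2² + 2.8²) ≈ 3.0.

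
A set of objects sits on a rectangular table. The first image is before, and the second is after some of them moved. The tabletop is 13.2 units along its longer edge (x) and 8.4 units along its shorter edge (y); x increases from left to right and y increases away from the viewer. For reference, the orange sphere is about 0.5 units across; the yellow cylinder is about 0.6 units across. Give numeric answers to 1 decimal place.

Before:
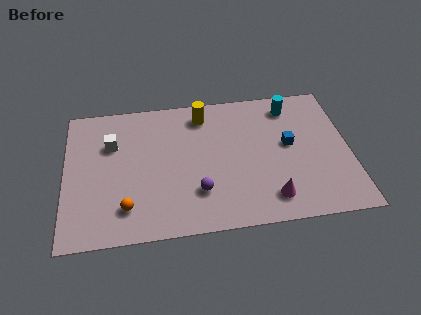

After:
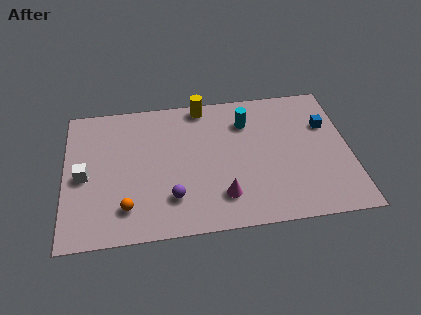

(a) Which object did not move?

the orange sphere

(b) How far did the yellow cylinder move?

0.6

The yellow cylinder was near (6.5, 7.0) before and (6.5, 7.6) after, so it travelled √(0.0² + 0.6²) ≈ 0.6 units.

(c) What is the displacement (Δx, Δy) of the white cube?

(-1.3, -1.8)

The white cube started near (2.2, 5.7) and ended near (0.9, 3.9).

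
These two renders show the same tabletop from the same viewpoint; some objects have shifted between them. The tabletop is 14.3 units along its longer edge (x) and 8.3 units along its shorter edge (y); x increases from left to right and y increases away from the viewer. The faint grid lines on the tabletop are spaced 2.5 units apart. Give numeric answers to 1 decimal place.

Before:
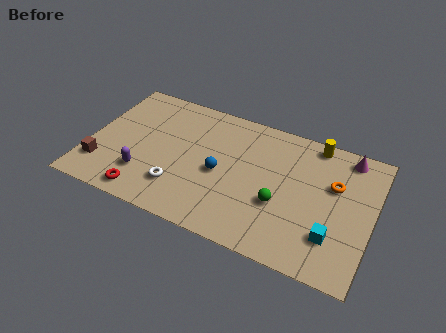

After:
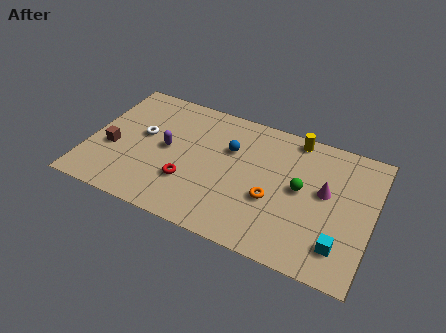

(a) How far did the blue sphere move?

1.7

The blue sphere was near (6.7, 3.8) before and (7.0, 5.5) after, so it travelled √(0.3² + 1.7²) ≈ 1.7 units.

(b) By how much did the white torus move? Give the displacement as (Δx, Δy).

(-2.2, 2.6)

The white torus started near (4.8, 2.1) and ended near (2.6, 4.7).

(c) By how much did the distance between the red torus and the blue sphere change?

-1.1

The distance was about 4.5 in the first image and 3.4 in the second, so they moved 1.1 units closer together.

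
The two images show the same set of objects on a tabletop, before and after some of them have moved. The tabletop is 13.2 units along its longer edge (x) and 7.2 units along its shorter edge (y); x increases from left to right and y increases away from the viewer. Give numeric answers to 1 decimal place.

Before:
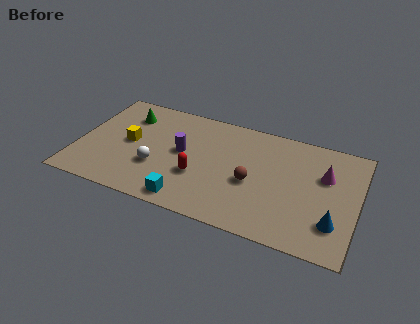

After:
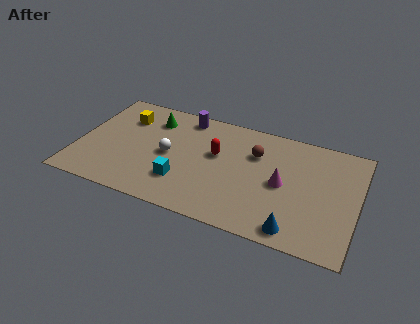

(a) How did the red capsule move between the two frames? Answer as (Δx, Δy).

(0.7, 1.7)

The red capsule started near (5.8, 2.6) and ended near (6.5, 4.3).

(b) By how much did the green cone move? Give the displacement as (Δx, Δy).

(1.2, 0.1)

From the two frames, the green cone sits at roughly (2.1, 5.5) before and (3.3, 5.6) after.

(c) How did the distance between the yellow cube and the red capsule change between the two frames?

+1.0

The distance was about 3.6 in the first image and 4.6 in the second, so they moved 1.0 units further apart.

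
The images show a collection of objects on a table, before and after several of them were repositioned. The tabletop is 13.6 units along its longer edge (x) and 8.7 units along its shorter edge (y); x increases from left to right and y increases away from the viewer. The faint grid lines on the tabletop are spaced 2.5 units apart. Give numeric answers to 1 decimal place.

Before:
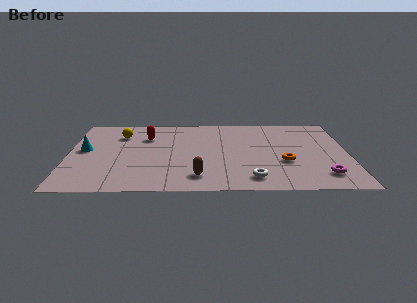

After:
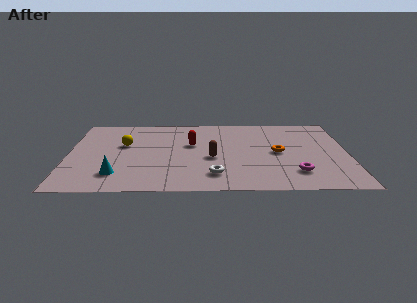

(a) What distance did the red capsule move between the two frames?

2.4

From (3.8, 6.2) to (6.0, 5.3), the red capsule covered √(2.2² + 0.9²) ≈ 2.4 units.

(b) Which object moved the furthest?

the cyan cone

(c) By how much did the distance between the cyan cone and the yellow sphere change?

+0.9

The distance was about 2.5 in the first image and 3.4 in the second, so they moved 0.9 units further apart.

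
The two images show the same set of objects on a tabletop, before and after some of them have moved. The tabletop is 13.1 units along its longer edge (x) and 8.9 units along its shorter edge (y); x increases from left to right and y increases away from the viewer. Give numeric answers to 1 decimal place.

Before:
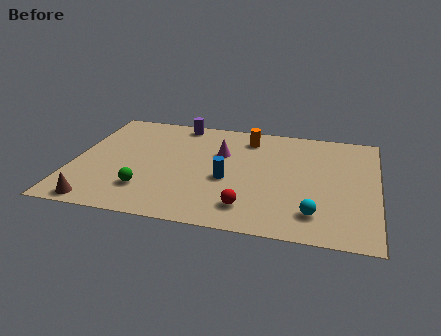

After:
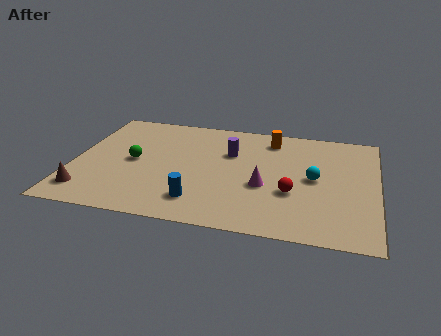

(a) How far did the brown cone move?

1.0

From (1.4, 0.8) to (0.8, 1.6), the brown cone covered √(0.6² + 0.8²) ≈ 1.0 units.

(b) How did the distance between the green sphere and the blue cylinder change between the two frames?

+0.3

Before: roughly 3.7 units apart; after: 4.0. That's 0.3 units further apart.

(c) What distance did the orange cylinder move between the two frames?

1.0

The orange cylinder moved from about (7.4, 7.3) to (8.4, 7.4), a distance of √(1.0² + 0.1²) ≈ 1.0.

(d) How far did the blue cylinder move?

2.2

The blue cylinder moved from about (6.7, 3.7) to (5.6, 1.8), a distance of √(1.1² + 1.9²) ≈ 2.2.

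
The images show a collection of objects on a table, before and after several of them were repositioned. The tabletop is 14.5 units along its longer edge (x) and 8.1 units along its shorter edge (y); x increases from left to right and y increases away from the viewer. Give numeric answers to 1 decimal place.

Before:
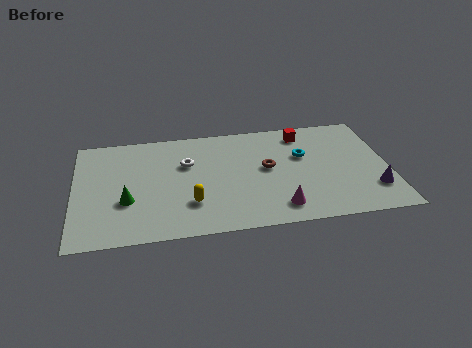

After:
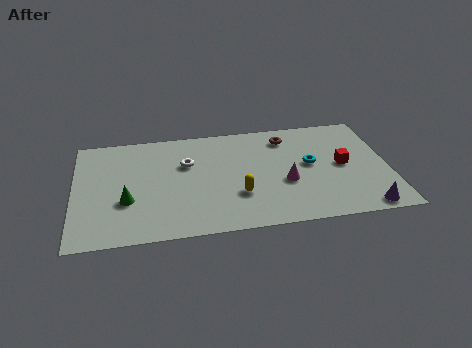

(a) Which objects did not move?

the green cone and the white torus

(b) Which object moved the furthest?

the red cube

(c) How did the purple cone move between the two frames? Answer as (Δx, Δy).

(-0.5, -1.3)

From the two frames, the purple cone sits at roughly (13.7, 2.1) before and (13.2, 0.8) after.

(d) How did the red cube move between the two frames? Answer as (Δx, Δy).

(1.7, -2.7)

The red cube started near (10.7, 6.8) and ended near (12.4, 4.1).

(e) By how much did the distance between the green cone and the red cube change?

+0.9

Before: roughly 9.2 units apart; after: 10.1. That's 0.9 units further apart.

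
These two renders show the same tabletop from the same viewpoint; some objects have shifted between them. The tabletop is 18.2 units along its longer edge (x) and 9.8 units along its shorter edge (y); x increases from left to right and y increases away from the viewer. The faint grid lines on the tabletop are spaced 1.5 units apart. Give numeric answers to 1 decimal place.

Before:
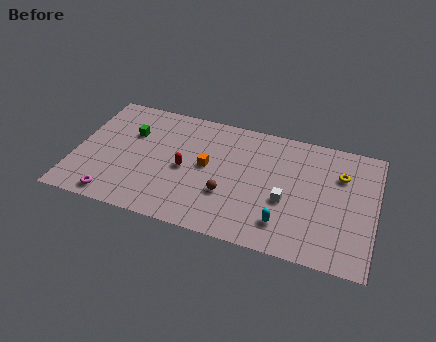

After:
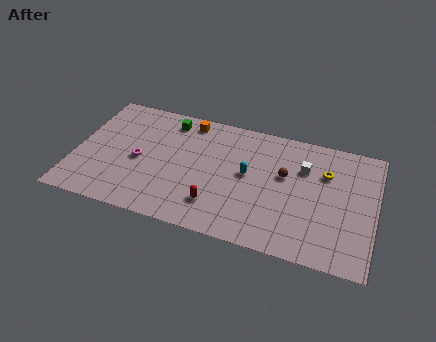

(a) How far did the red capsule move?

3.1

From (6.7, 4.6) to (8.8, 2.3), the red capsule covered √(2.1² + 2.3²) ≈ 3.1 units.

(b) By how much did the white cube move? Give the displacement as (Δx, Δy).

(0.9, 2.9)

From the two frames, the white cube sits at roughly (12.9, 3.9) before and (13.8, 6.8) after.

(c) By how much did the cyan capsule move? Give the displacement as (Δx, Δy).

(-2.4, 3.2)

The cyan capsule was at about (12.9, 2.1) and moved to about (10.5, 5.3).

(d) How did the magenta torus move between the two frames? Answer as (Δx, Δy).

(1.2, 3.4)

From the two frames, the magenta torus sits at roughly (2.7, 1.1) before and (3.9, 4.5) after.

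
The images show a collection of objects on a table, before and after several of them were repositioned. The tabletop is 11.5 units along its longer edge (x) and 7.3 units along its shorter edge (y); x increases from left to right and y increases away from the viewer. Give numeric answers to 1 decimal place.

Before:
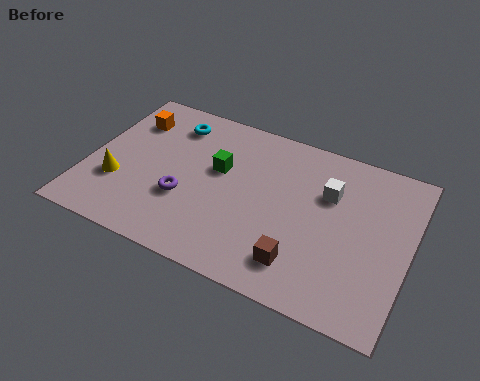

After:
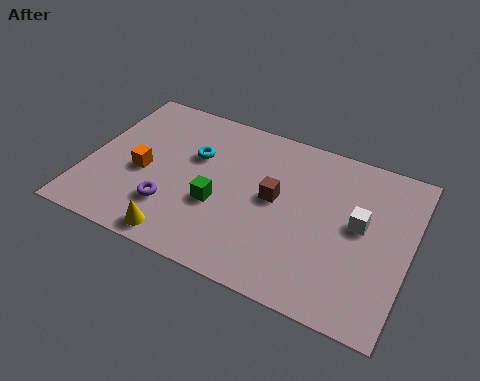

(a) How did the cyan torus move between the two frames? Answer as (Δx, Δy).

(1.0, -1.2)

The cyan torus was at about (2.7, 5.9) and moved to about (3.7, 4.7).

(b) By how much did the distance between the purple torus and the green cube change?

-0.3

Before: roughly 2.1 units apart; after: 1.8. That's 0.3 units closer together.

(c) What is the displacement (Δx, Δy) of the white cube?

(1.2, -0.9)

From the two frames, the white cube sits at roughly (8.5, 4.9) before and (9.7, 4.0) after.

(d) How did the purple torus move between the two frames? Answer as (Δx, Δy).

(-0.4, -0.6)

From the two frames, the purple torus sits at roughly (3.6, 2.6) before and (3.2, 2.0) after.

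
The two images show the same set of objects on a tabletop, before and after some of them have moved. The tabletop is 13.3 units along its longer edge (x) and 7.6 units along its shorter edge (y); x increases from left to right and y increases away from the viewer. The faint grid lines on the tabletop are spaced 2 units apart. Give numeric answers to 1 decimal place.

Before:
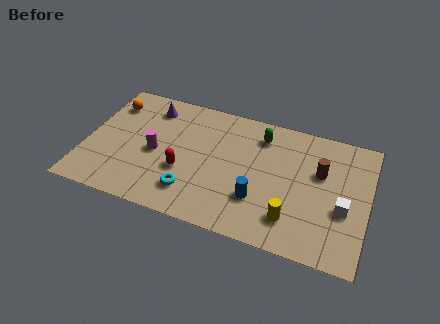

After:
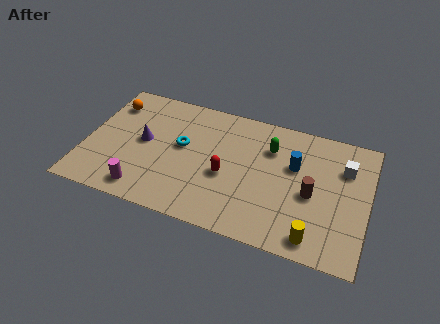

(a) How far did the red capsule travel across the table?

2.0

The red capsule was near (4.7, 2.8) before and (6.7, 3.2) after, so it travelled √(2.0² + 0.4²) ≈ 2.0 units.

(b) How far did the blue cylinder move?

2.9

The blue cylinder moved from about (8.3, 2.3) to (9.8, 4.8), a distance of √(1.5² + 2.5²) ≈ 2.9.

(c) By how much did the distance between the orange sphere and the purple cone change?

+0.7

The distance was about 1.9 in the first image and 2.6 in the second, so they moved 0.7 units further apart.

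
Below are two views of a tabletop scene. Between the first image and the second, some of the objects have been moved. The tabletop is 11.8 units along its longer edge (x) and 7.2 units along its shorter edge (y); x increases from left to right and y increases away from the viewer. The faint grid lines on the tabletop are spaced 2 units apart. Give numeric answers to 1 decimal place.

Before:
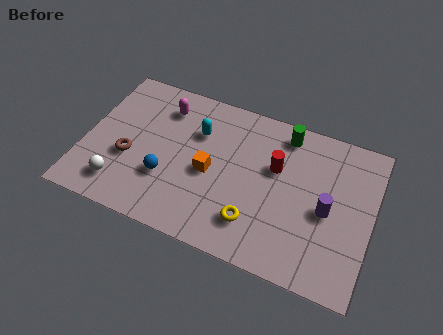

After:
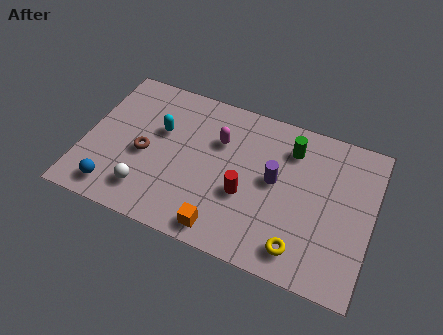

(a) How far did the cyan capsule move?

1.6

From (4.5, 5.0) to (3.0, 4.5), the cyan capsule covered √(1.5² + 0.5²) ≈ 1.6 units.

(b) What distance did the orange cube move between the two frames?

2.5

The orange cube was near (5.2, 3.3) before and (6.0, 0.9) after, so it travelled √(0.8² + 2.4²) ≈ 2.5 units.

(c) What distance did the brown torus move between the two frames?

0.7

From (1.9, 2.8) to (2.5, 3.2), the brown torus covered √(0.6² + 0.4²) ≈ 0.7 units.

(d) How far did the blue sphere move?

2.4

From (3.5, 2.4) to (1.5, 1.1), the blue sphere covered √(2.0² + 1.3²) ≈ 2.4 units.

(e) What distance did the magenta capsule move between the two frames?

2.5

From (3.0, 5.7) to (5.4, 4.9), the magenta capsule covered √(2.4² + 0.8²) ≈ 2.5 units.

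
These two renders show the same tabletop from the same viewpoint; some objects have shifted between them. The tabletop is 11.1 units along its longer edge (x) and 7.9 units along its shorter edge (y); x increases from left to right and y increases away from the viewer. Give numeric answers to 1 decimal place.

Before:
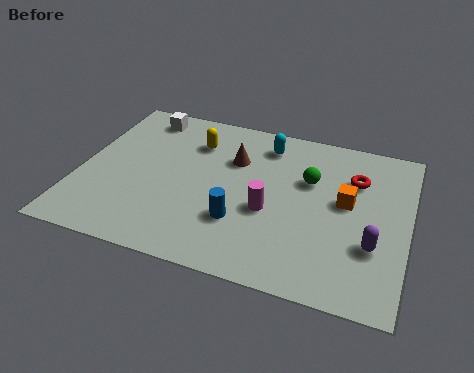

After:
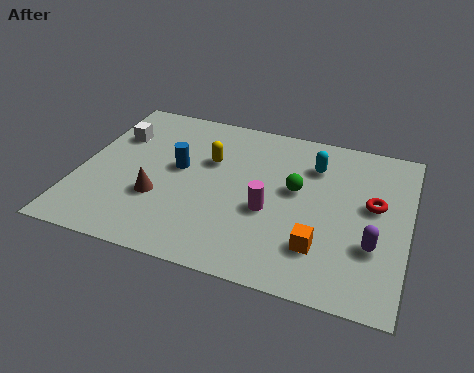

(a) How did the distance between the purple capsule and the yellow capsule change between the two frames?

-0.9

They were about 7.1 units apart before and 6.2 after — 0.9 units closer together.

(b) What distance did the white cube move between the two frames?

1.5

The white cube moved from about (1.8, 6.8) to (1.0, 5.5), a distance of √(0.8² + 1.3²) ≈ 1.5.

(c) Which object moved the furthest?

the brown cone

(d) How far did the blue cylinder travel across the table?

3.0

The blue cylinder moved from about (5.6, 2.4) to (3.3, 4.4), a distance of √(2.3² + 2.0²) ≈ 3.0.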